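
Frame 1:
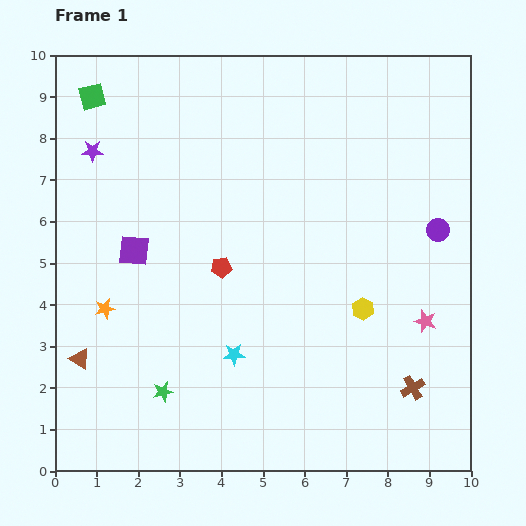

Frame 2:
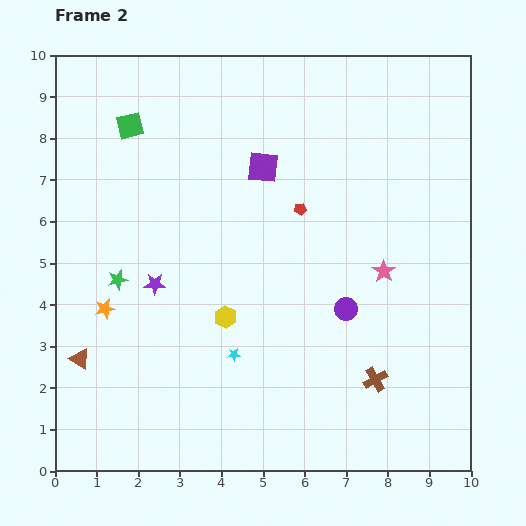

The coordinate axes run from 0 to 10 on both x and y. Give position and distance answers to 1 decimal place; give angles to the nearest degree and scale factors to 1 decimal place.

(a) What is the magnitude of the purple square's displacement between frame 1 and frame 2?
3.7

The purple square moved from (1.9, 5.3) to (5.0, 7.3), a distance of √(3.1² + 2.0²) ≈ 3.7.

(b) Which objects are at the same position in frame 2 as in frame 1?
the orange star, the cyan star, the brown triangle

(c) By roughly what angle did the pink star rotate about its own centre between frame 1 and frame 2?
18° clockwise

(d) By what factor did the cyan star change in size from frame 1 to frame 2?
0.6×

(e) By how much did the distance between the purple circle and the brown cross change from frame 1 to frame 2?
-2.0

Distance in frame 1: 3.8. Distance in frame 2: 1.8.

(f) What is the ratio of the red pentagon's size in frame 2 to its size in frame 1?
0.6×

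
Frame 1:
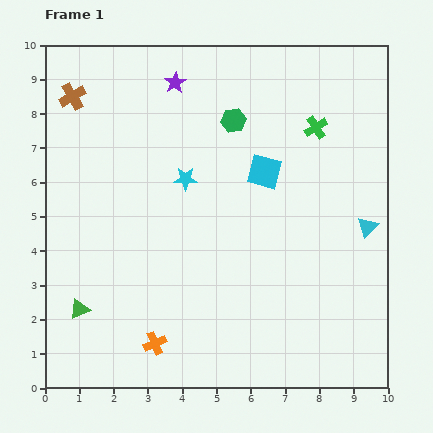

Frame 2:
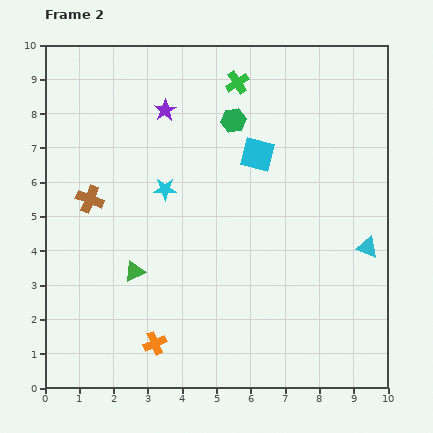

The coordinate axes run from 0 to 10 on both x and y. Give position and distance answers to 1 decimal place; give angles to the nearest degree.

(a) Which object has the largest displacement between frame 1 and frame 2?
the brown cross

(moved 3.0; next 2.6)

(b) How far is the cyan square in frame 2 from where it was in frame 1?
0.5

The cyan square moved from (6.4, 6.3) to (6.2, 6.8), a distance of √(0.2² + 0.5²) ≈ 0.5.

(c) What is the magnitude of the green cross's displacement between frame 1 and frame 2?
2.6

The green cross moved from (7.9, 7.6) to (5.6, 8.9), a distance of √(2.3² + 1.3²) ≈ 2.6.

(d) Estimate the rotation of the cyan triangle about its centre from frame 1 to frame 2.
52° counter-clockwise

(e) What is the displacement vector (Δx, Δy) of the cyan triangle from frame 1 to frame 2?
(0.0, -0.6)

The cyan triangle was at (9.4, 4.7) in frame 1 and (9.4, 4.1) in frame 2.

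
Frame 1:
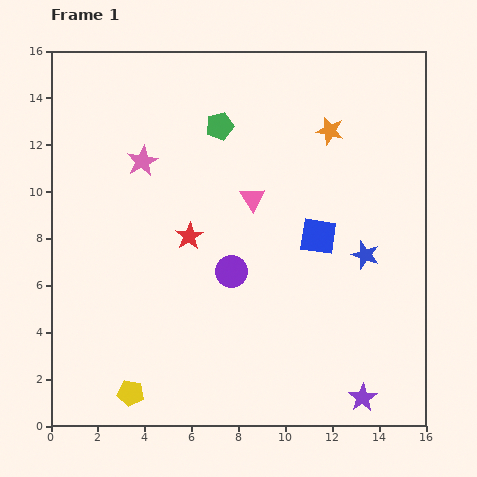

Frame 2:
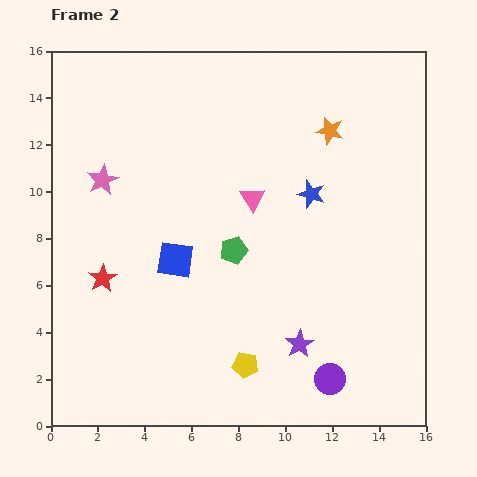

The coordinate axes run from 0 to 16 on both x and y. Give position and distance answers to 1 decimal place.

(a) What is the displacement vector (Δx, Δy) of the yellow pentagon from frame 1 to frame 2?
(4.9, 1.2)

The yellow pentagon was at (3.4, 1.4) in frame 1 and (8.3, 2.6) in frame 2.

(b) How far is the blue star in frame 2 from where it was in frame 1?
3.5

The blue star moved from (13.4, 7.3) to (11.1, 9.9), a distance of √(2.3² + 2.6²) ≈ 3.5.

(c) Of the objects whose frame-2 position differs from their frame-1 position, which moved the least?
the pink star

(moved 1.9)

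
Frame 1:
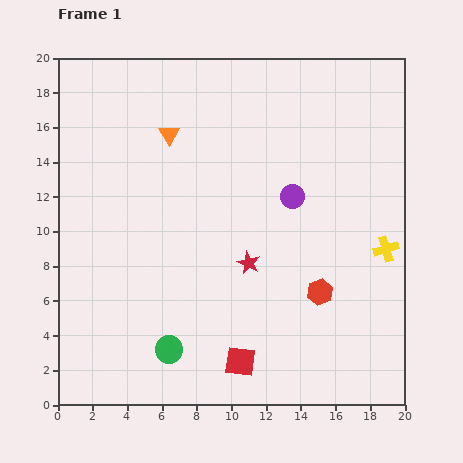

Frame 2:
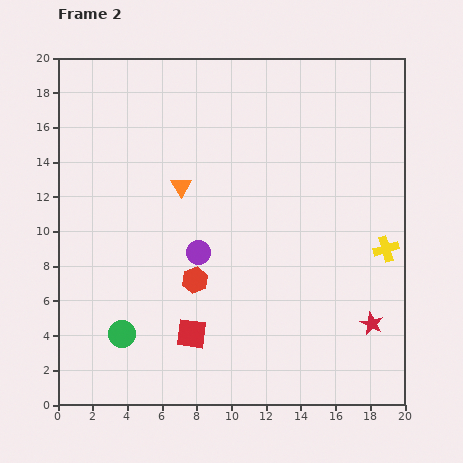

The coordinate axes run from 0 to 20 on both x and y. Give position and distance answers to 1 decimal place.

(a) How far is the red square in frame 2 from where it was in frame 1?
3.2

The red square moved from (10.5, 2.5) to (7.7, 4.1), a distance of √(2.8² + 1.6²) ≈ 3.2.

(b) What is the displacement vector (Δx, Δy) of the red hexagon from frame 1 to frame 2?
(-7.2, 0.7)

The red hexagon was at (15.1, 6.5) in frame 1 and (7.9, 7.2) in frame 2.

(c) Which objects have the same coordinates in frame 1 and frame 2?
the yellow cross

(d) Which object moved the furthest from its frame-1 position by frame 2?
the red star

(moved 7.9; next 7.2)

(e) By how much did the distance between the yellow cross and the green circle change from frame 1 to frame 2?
+2.2

Distance in frame 1: 13.8. Distance in frame 2: 16.0.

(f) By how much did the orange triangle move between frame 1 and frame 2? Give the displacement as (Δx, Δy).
(0.7, -3.0)

The orange triangle was at (6.4, 15.6) in frame 1 and (7.1, 12.6) in frame 2.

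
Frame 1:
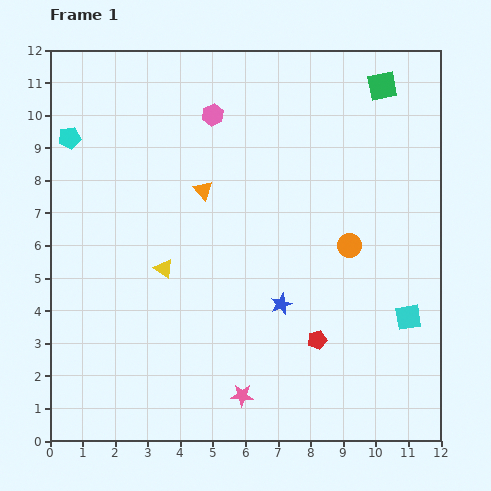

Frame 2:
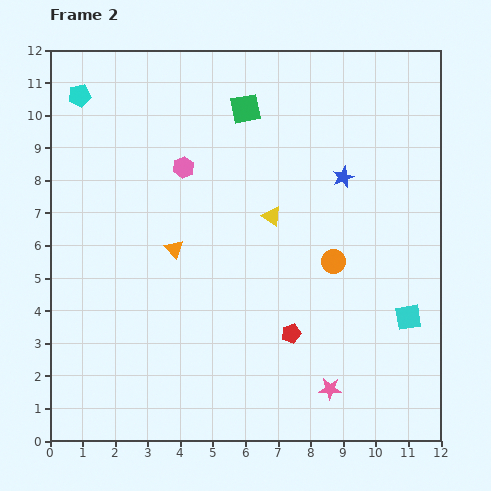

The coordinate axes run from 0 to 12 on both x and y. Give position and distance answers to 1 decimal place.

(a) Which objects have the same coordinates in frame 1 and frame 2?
the cyan square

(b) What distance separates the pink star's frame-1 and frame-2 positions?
2.7

The pink star moved from (5.9, 1.4) to (8.6, 1.6), a distance of √(2.7² + 0.2²) ≈ 2.7.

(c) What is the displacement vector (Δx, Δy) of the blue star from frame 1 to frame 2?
(1.9, 3.9)

The blue star was at (7.1, 4.2) in frame 1 and (9.0, 8.1) in frame 2.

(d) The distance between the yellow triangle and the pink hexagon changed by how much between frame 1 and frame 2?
-1.8

Distance in frame 1: 4.9. Distance in frame 2: 3.1.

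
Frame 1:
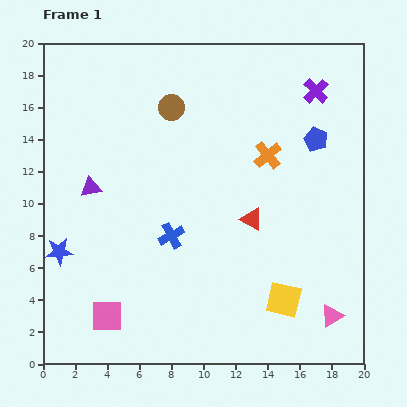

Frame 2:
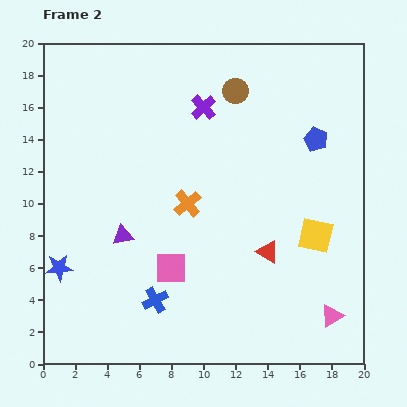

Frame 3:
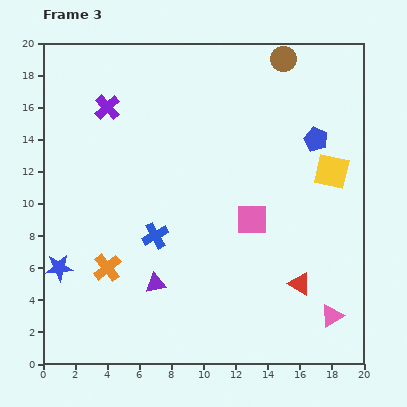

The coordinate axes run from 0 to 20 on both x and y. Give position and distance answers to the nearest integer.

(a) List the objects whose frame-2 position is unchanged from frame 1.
the pink triangle, the blue pentagon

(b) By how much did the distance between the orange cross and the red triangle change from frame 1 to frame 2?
+2

Distance in frame 1: 4. Distance in frame 2: 6.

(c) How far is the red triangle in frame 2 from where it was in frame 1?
2

The red triangle moved from (13, 9) to (14, 7), a distance of √(1² + 2²) ≈ 2.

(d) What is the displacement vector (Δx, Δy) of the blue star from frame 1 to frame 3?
(0, -1)

The blue star was at (1, 7) in frame 1 and (1, 6) in frame 3.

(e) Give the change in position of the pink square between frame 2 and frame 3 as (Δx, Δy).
(5, 3)

The pink square was at (8, 6) in frame 2 and (13, 9) in frame 3.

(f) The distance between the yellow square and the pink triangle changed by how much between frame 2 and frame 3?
+4

Distance in frame 2: 5. Distance in frame 3: 9.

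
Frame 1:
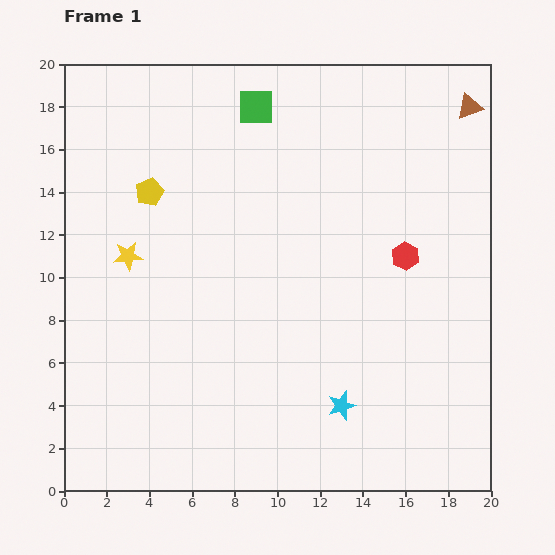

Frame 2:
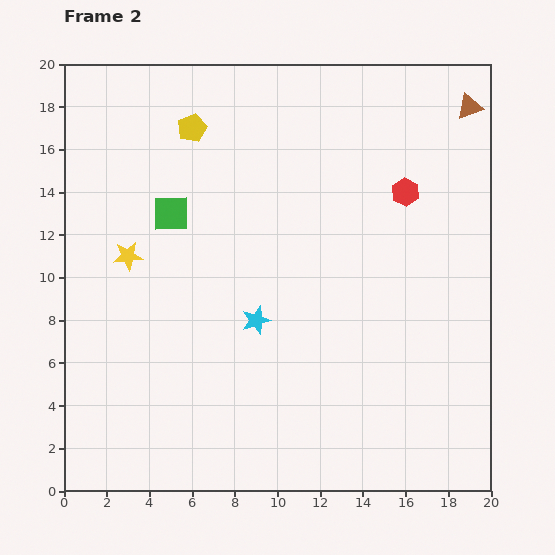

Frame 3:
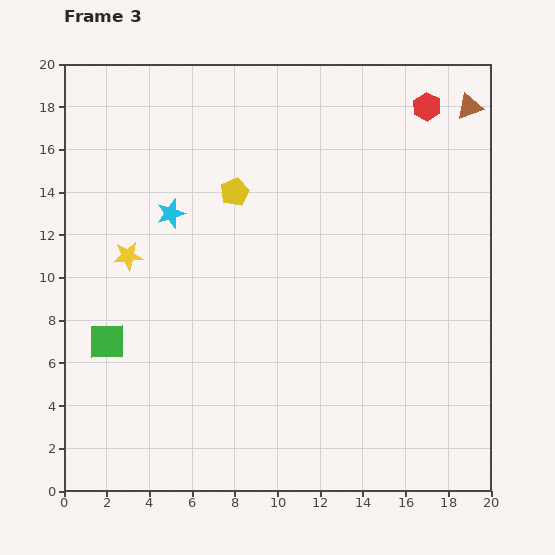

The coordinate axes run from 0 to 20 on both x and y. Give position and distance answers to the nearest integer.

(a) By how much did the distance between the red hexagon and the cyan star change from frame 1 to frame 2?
+1

Distance in frame 1: 8. Distance in frame 2: 9.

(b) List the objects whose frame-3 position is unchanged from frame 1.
the brown triangle, the yellow star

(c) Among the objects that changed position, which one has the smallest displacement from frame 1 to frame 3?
the yellow pentagon

(moved 4)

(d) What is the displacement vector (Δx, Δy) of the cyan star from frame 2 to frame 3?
(-4, 5)

The cyan star was at (9, 8) in frame 2 and (5, 13) in frame 3.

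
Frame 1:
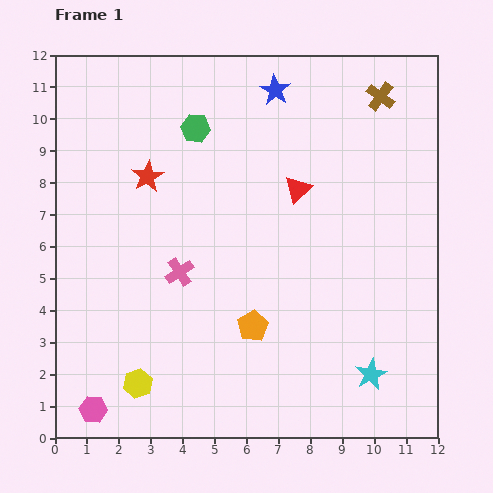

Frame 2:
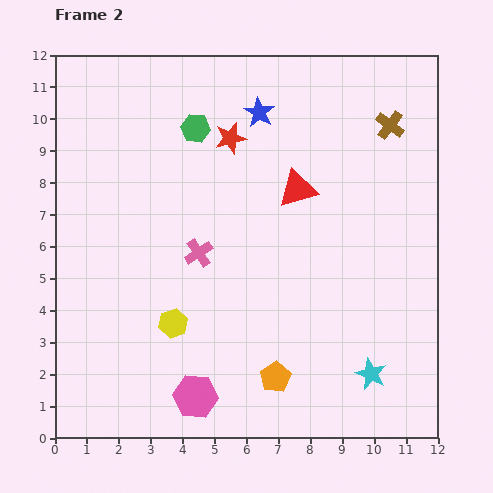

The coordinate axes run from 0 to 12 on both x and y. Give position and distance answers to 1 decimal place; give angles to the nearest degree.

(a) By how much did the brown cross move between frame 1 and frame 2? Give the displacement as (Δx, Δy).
(0.3, -0.9)

The brown cross was at (10.2, 10.7) in frame 1 and (10.5, 9.8) in frame 2.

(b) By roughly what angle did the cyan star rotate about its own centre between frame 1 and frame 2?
22° counter-clockwise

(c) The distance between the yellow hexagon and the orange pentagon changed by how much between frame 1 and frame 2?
-0.4

Distance in frame 1: 4.0. Distance in frame 2: 3.6.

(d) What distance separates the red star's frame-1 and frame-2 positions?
2.9

The red star moved from (2.9, 8.2) to (5.5, 9.4), a distance of √(2.6² + 1.2²) ≈ 2.9.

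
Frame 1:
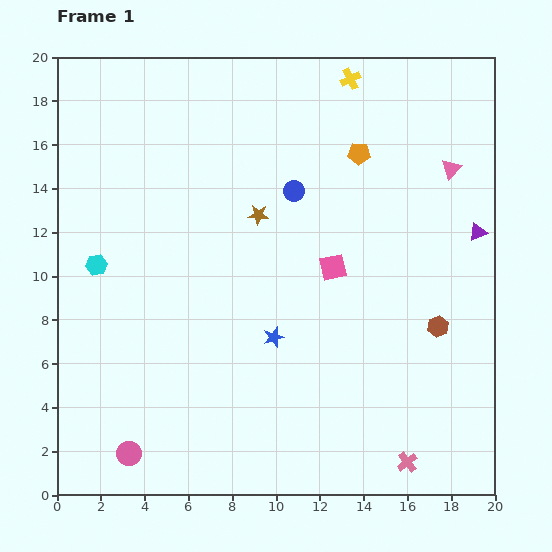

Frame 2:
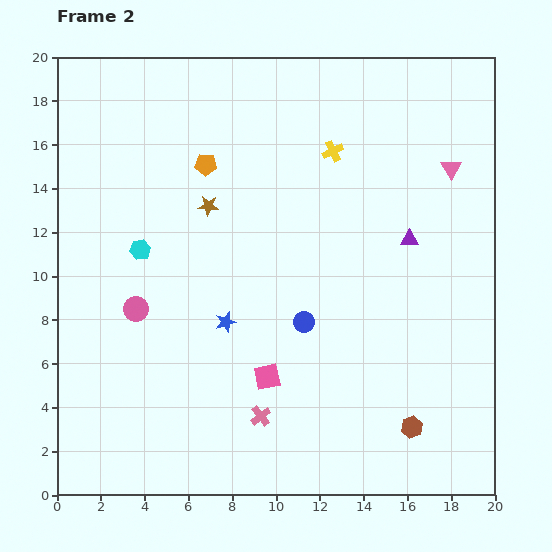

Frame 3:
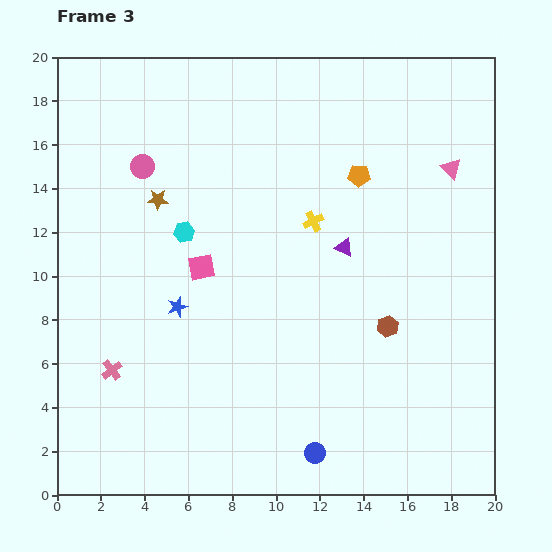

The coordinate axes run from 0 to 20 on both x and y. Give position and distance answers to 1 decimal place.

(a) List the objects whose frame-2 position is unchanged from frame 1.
the pink triangle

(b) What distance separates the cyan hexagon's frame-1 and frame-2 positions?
2.1

The cyan hexagon moved from (1.8, 10.5) to (3.8, 11.2), a distance of √(2.0² + 0.7²) ≈ 2.1.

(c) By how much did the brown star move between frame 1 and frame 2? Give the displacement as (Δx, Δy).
(-2.3, 0.4)

The brown star was at (9.2, 12.8) in frame 1 and (6.9, 13.2) in frame 2.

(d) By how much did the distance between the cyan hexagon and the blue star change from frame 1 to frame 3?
-5.3

Distance in frame 1: 8.7. Distance in frame 3: 3.4.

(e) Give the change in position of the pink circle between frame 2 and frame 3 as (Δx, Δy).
(0.3, 6.5)

The pink circle was at (3.6, 8.5) in frame 2 and (3.9, 15.0) in frame 3.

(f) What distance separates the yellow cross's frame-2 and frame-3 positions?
3.3

The yellow cross moved from (12.6, 15.7) to (11.7, 12.5), a distance of √(0.9² + 3.2²) ≈ 3.3.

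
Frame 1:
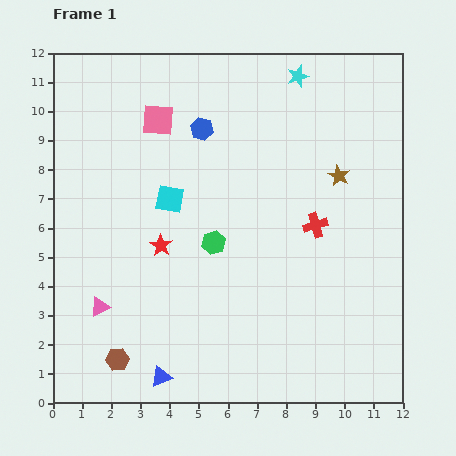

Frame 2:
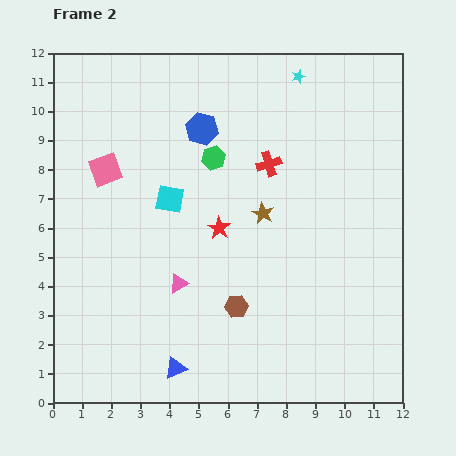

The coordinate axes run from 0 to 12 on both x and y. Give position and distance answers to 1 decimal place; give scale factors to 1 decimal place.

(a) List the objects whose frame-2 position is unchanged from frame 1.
the cyan star, the cyan square, the blue hexagon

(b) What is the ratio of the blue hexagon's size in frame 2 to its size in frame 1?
1.4×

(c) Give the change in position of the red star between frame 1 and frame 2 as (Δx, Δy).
(2.0, 0.6)

The red star was at (3.7, 5.4) in frame 1 and (5.7, 6.0) in frame 2.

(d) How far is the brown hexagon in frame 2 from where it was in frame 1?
4.5

The brown hexagon moved from (2.2, 1.5) to (6.3, 3.3), a distance of √(4.1² + 1.8²) ≈ 4.5.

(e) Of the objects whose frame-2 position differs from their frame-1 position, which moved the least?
the blue triangle

(moved 0.6)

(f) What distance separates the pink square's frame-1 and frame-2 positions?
2.5

The pink square moved from (3.6, 9.7) to (1.8, 8.0), a distance of √(1.8² + 1.7²) ≈ 2.5.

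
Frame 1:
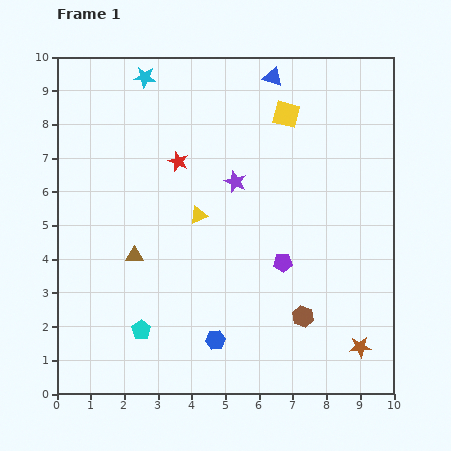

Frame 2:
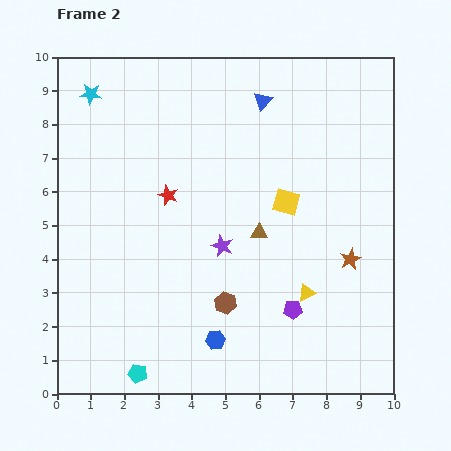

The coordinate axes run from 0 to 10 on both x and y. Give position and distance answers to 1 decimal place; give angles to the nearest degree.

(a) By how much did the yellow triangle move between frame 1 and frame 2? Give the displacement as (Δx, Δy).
(3.2, -2.3)

The yellow triangle was at (4.2, 5.3) in frame 1 and (7.4, 3.0) in frame 2.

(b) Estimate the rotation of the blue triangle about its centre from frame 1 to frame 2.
53° clockwise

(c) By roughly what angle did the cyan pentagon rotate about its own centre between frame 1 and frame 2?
23° counter-clockwise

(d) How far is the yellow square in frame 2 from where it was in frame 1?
2.6

The yellow square moved from (6.8, 8.3) to (6.8, 5.7), a distance of √(0.0² + 2.6²) ≈ 2.6.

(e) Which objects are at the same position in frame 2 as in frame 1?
the blue hexagon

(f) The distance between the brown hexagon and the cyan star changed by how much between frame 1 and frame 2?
-1.1

Distance in frame 1: 8.5. Distance in frame 2: 7.4.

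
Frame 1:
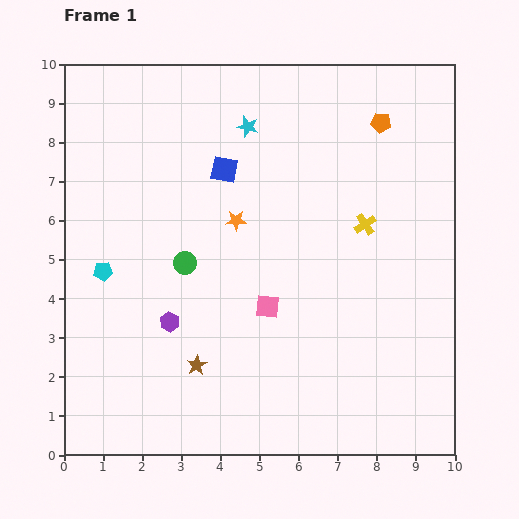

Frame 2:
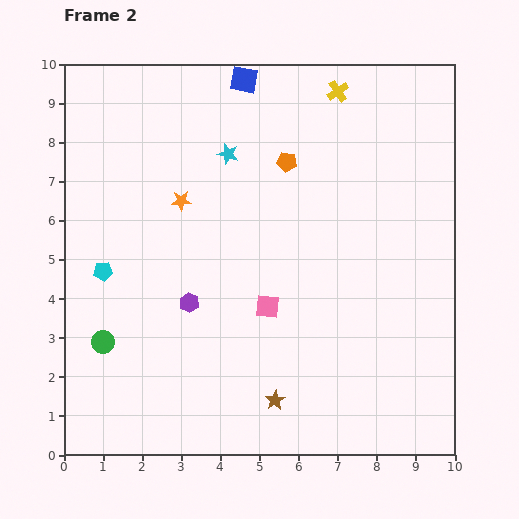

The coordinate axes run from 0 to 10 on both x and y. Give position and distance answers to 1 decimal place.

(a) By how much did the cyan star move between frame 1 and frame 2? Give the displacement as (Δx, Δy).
(-0.5, -0.7)

The cyan star was at (4.7, 8.4) in frame 1 and (4.2, 7.7) in frame 2.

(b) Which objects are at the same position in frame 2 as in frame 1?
the cyan pentagon, the pink square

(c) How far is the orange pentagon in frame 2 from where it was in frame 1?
2.6

The orange pentagon moved from (8.1, 8.5) to (5.7, 7.5), a distance of √(2.4² + 1.0²) ≈ 2.6.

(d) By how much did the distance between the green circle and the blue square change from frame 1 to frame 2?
+5.0

Distance in frame 1: 2.6. Distance in frame 2: 7.6.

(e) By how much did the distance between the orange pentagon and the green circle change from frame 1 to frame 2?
+0.4

Distance in frame 1: 6.2. Distance in frame 2: 6.6.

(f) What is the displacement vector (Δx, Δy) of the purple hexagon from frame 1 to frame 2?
(0.5, 0.5)

The purple hexagon was at (2.7, 3.4) in frame 1 and (3.2, 3.9) in frame 2.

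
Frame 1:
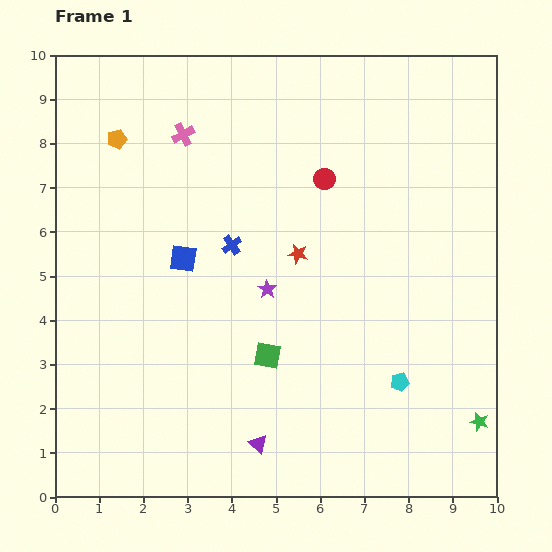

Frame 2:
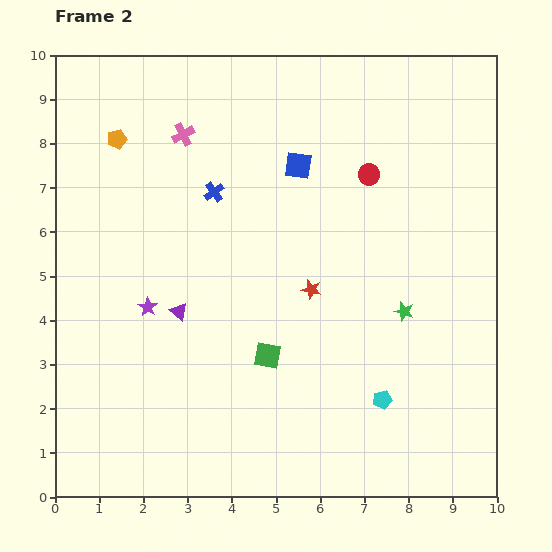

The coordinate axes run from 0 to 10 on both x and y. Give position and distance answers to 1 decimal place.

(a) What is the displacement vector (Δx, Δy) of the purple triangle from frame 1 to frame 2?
(-1.8, 3.0)

The purple triangle was at (4.6, 1.2) in frame 1 and (2.8, 4.2) in frame 2.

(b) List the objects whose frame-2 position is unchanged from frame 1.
the green square, the pink cross, the orange pentagon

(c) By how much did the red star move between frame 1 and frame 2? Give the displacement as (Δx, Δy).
(0.3, -0.8)

The red star was at (5.5, 5.5) in frame 1 and (5.8, 4.7) in frame 2.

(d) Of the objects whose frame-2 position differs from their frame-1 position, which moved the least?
the cyan pentagon

(moved 0.6)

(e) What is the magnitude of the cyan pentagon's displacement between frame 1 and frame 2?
0.6

The cyan pentagon moved from (7.8, 2.6) to (7.4, 2.2), a distance of √(0.4² + 0.4²) ≈ 0.6.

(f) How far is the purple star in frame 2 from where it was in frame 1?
2.7

The purple star moved from (4.8, 4.7) to (2.1, 4.3), a distance of √(2.7² + 0.4²) ≈ 2.7.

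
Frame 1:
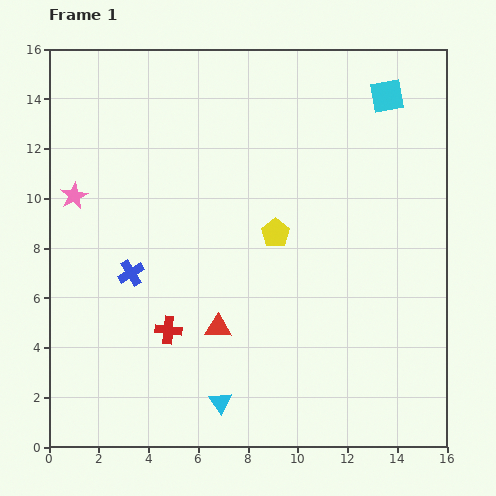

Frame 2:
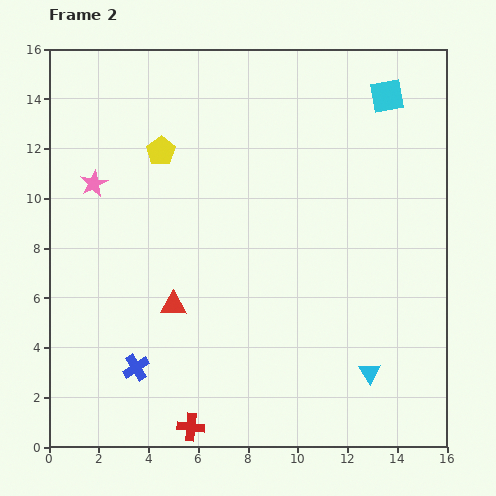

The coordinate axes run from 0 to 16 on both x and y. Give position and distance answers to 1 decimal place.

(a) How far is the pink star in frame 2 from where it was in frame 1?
0.9

The pink star moved from (1.0, 10.1) to (1.8, 10.6), a distance of √(0.8² + 0.5²) ≈ 0.9.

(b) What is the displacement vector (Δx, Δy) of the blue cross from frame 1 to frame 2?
(0.2, -3.8)

The blue cross was at (3.3, 7.0) in frame 1 and (3.5, 3.2) in frame 2.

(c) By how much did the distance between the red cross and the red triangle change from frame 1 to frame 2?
+2.9

Distance in frame 1: 2.0. Distance in frame 2: 4.9.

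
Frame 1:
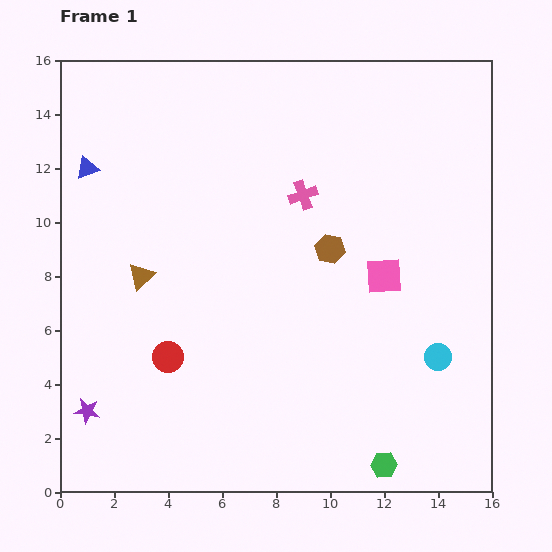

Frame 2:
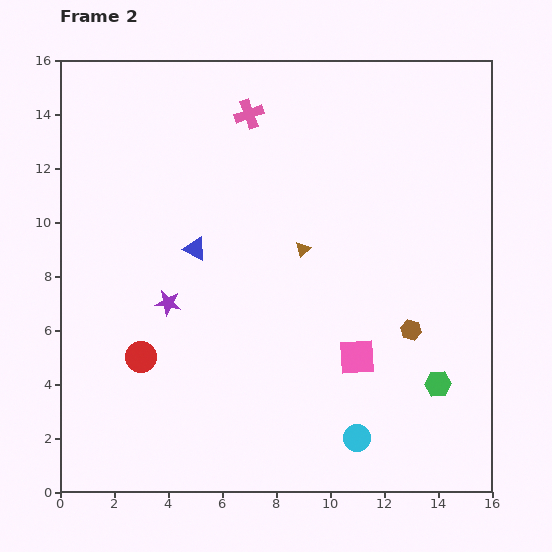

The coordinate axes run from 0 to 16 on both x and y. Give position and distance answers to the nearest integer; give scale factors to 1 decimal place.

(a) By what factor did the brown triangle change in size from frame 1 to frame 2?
0.6×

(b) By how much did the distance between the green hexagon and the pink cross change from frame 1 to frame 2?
+2

Distance in frame 1: 10. Distance in frame 2: 12.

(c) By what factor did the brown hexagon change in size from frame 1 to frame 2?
0.7×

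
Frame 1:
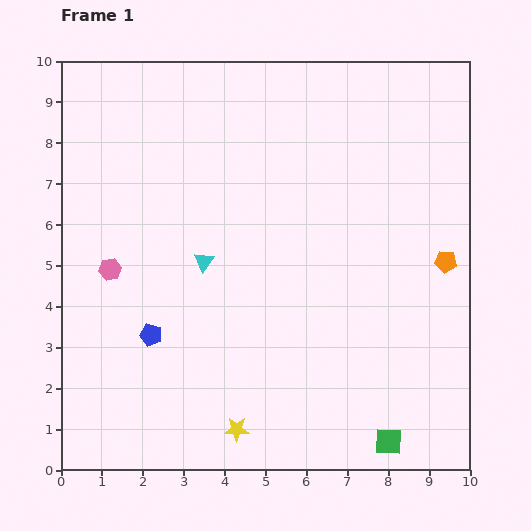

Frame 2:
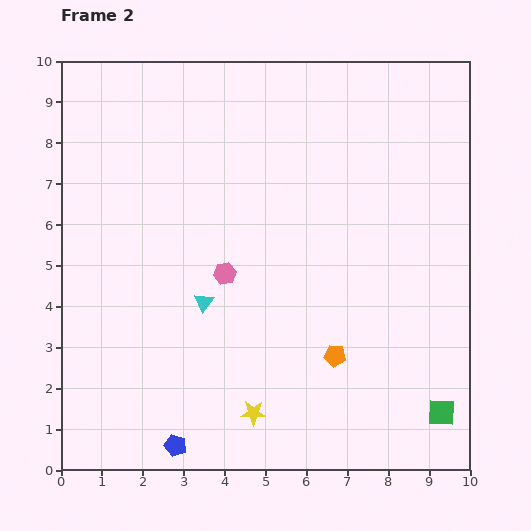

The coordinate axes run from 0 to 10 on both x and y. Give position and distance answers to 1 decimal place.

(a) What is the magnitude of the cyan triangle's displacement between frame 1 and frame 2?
1.0

The cyan triangle moved from (3.5, 5.1) to (3.5, 4.1), a distance of √(0.0² + 1.0²) ≈ 1.0.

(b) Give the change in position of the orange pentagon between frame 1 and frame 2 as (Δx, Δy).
(-2.7, -2.3)

The orange pentagon was at (9.4, 5.1) in frame 1 and (6.7, 2.8) in frame 2.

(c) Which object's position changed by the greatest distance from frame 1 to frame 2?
the orange pentagon

(moved 3.5; next 2.8)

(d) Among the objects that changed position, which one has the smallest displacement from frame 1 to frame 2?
the yellow star

(moved 0.6)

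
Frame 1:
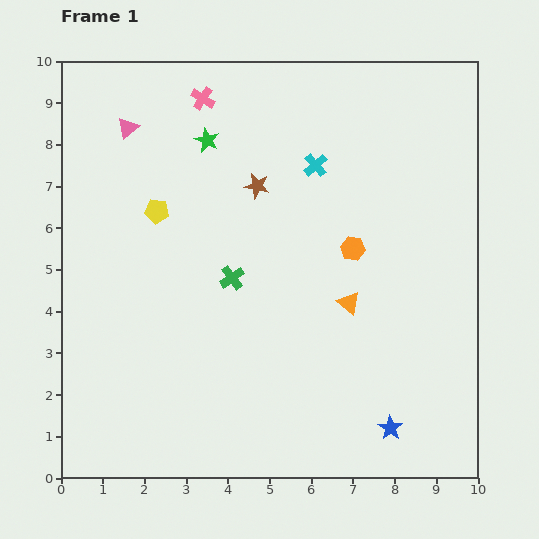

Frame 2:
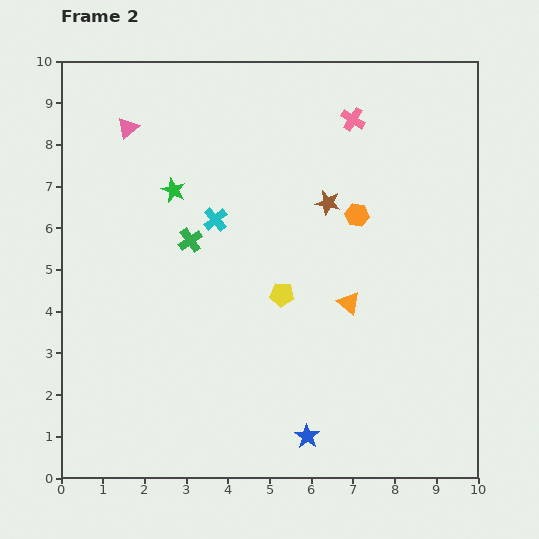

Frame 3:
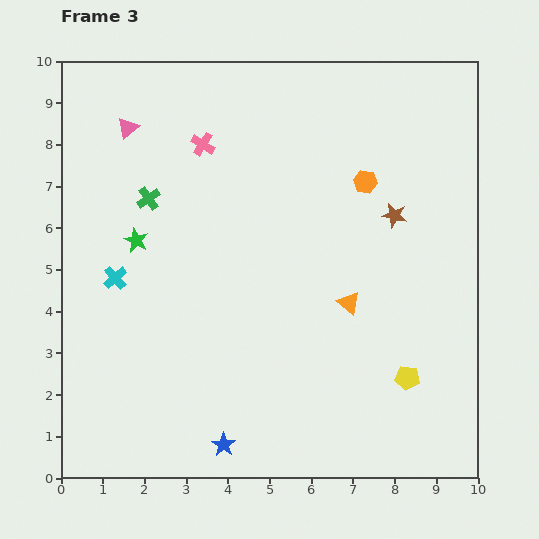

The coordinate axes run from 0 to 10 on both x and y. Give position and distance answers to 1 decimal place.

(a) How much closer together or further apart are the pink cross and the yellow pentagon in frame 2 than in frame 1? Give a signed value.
+1.6

Distance in frame 1: 2.9. Distance in frame 2: 4.5.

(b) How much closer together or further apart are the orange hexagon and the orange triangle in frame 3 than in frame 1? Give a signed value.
+1.6

Distance in frame 1: 1.3. Distance in frame 3: 2.9.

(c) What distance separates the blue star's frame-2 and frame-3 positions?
2.0

The blue star moved from (5.9, 1.0) to (3.9, 0.8), a distance of √(2.0² + 0.2²) ≈ 2.0.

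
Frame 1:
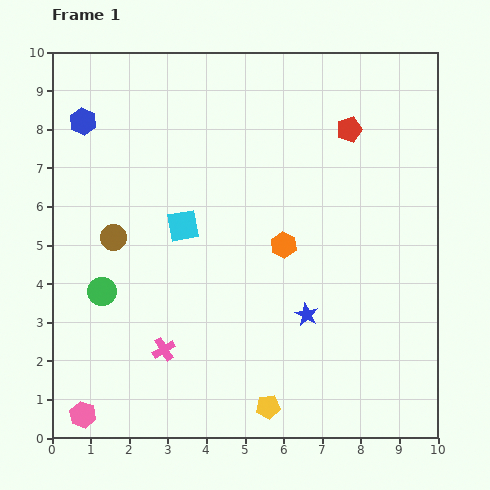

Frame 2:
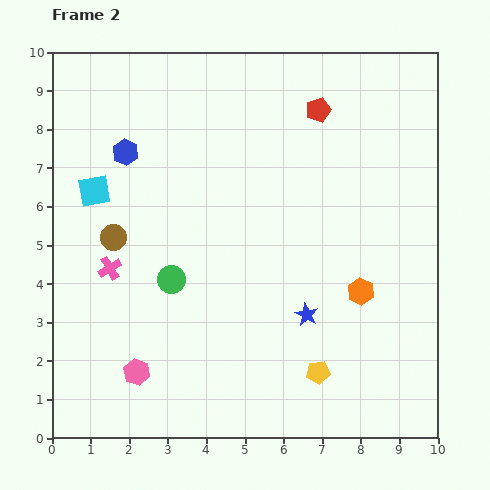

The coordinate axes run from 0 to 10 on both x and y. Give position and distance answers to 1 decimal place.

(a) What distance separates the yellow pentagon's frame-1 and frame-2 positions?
1.6

The yellow pentagon moved from (5.6, 0.8) to (6.9, 1.7), a distance of √(1.3² + 0.9²) ≈ 1.6.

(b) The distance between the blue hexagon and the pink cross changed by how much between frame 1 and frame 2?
-3.3

Distance in frame 1: 6.3. Distance in frame 2: 3.0.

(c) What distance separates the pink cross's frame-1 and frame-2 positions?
2.5

The pink cross moved from (2.9, 2.3) to (1.5, 4.4), a distance of √(1.4² + 2.1²) ≈ 2.5.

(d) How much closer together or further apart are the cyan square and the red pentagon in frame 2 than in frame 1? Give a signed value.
+1.2

Distance in frame 1: 5.0. Distance in frame 2: 6.2.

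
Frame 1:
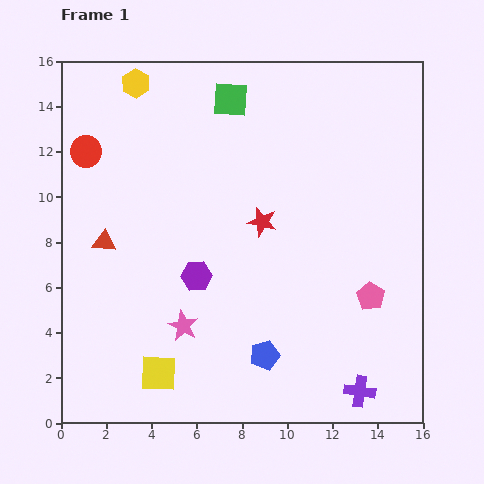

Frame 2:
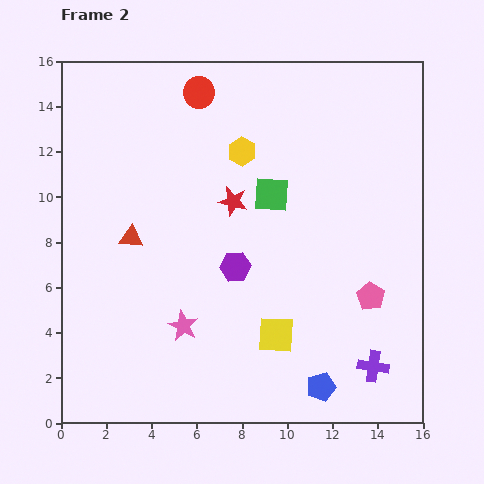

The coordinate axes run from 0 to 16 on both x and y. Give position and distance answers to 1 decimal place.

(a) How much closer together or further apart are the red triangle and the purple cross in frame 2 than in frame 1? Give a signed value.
-1.0

Distance in frame 1: 13.1. Distance in frame 2: 12.1.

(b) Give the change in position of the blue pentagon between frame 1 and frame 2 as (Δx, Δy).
(2.5, -1.4)

The blue pentagon was at (9.0, 3.0) in frame 1 and (11.5, 1.6) in frame 2.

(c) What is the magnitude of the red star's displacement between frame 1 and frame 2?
1.6

The red star moved from (8.9, 8.9) to (7.6, 9.8), a distance of √(1.3² + 0.9²) ≈ 1.6.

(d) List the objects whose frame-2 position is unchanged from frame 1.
the pink pentagon, the pink star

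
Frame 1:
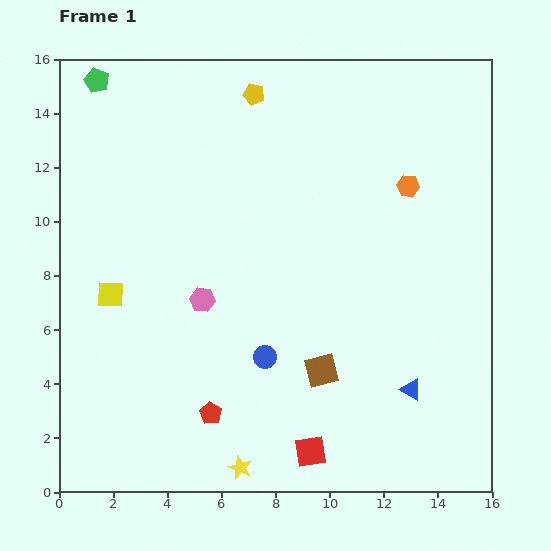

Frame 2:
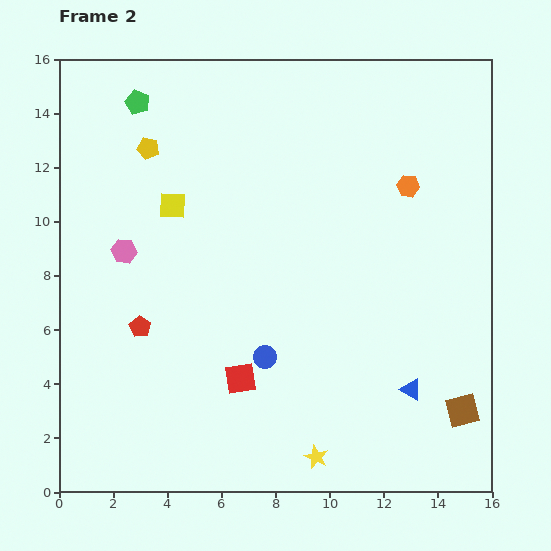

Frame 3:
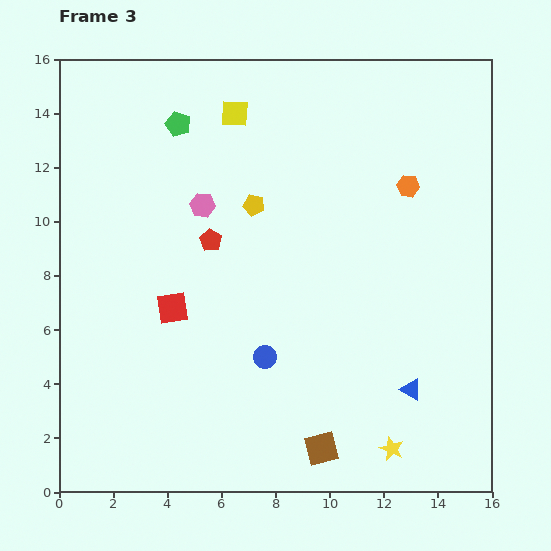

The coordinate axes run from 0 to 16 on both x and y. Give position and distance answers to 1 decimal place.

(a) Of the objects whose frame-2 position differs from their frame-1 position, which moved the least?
the green pentagon

(moved 1.7)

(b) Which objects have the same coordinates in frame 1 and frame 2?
the blue triangle, the blue circle, the orange hexagon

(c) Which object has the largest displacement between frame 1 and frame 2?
the brown square

(moved 5.4; next 4.4)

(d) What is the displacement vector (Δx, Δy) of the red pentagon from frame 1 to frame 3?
(0.0, 6.4)

The red pentagon was at (5.6, 2.9) in frame 1 and (5.6, 9.3) in frame 3.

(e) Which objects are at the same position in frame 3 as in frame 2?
the blue triangle, the blue circle, the orange hexagon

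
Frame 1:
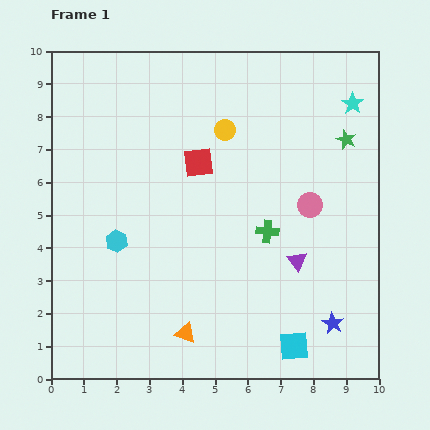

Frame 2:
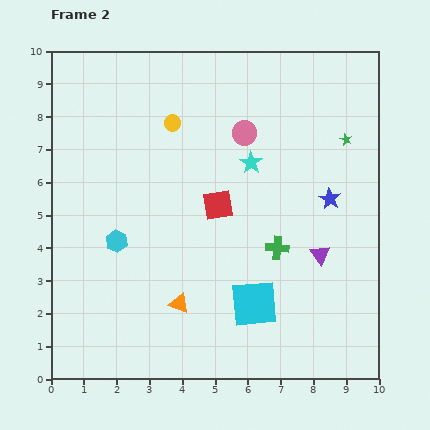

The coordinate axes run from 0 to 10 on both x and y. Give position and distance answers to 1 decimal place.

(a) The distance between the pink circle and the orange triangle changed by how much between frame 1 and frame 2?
+0.2

Distance in frame 1: 5.4. Distance in frame 2: 5.6.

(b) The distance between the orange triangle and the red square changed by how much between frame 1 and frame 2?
-2.0

Distance in frame 1: 5.2. Distance in frame 2: 3.2.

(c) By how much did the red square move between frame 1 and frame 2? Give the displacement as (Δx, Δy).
(0.6, -1.3)

The red square was at (4.5, 6.6) in frame 1 and (5.1, 5.3) in frame 2.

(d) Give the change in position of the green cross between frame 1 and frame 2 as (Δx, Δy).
(0.3, -0.5)

The green cross was at (6.6, 4.5) in frame 1 and (6.9, 4.0) in frame 2.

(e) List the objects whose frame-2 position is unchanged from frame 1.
the cyan hexagon, the green star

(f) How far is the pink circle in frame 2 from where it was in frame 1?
3.0

The pink circle moved from (7.9, 5.3) to (5.9, 7.5), a distance of √(2.0² + 2.2²) ≈ 3.0.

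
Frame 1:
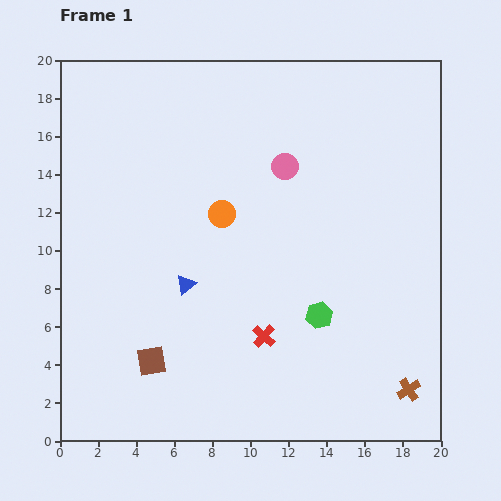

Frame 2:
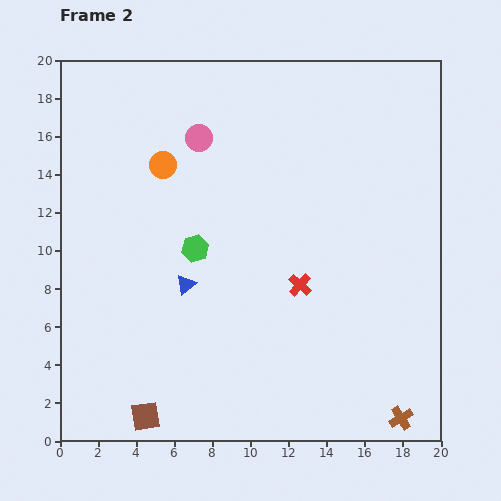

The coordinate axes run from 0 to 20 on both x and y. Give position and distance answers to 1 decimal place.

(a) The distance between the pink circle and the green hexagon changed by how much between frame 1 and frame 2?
-2.2

Distance in frame 1: 8.0. Distance in frame 2: 5.8.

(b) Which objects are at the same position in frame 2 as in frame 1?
the blue triangle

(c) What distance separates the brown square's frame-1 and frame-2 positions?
2.9

The brown square moved from (4.8, 4.2) to (4.5, 1.3), a distance of √(0.3² + 2.9²) ≈ 2.9.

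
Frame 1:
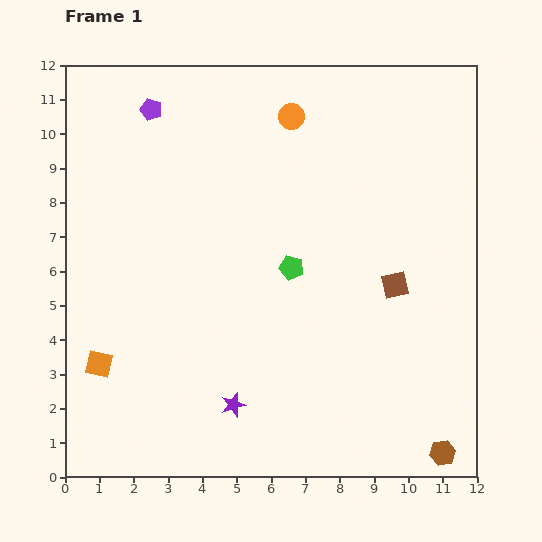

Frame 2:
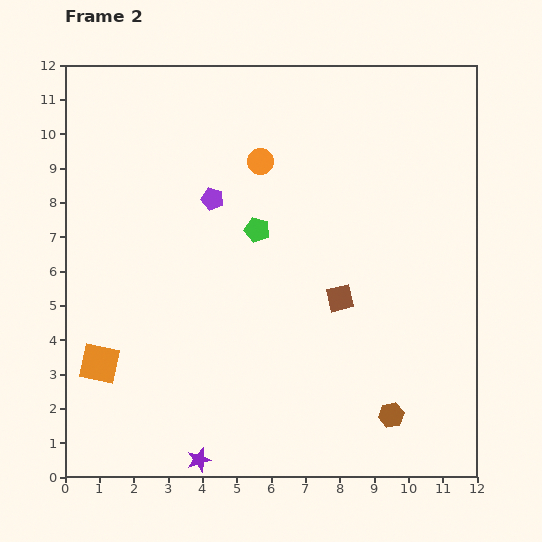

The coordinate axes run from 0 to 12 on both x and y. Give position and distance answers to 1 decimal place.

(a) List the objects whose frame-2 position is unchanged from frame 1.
the orange square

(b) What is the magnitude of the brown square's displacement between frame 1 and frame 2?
1.6

The brown square moved from (9.6, 5.6) to (8.0, 5.2), a distance of √(1.6² + 0.4²) ≈ 1.6.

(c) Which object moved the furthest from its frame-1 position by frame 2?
the purple pentagon

(moved 3.2; next 1.9)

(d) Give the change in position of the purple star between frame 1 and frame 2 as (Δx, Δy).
(-1.0, -1.6)

The purple star was at (4.9, 2.1) in frame 1 and (3.9, 0.5) in frame 2.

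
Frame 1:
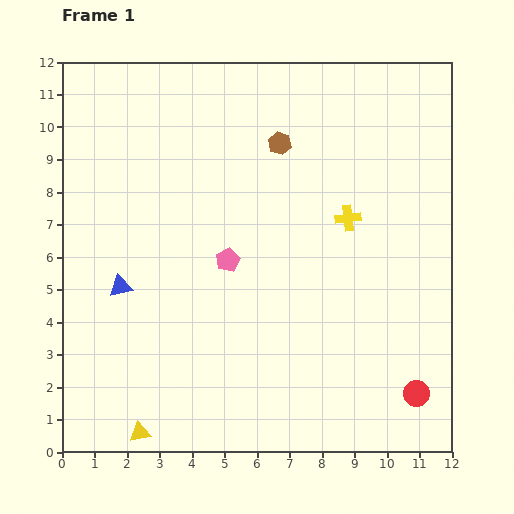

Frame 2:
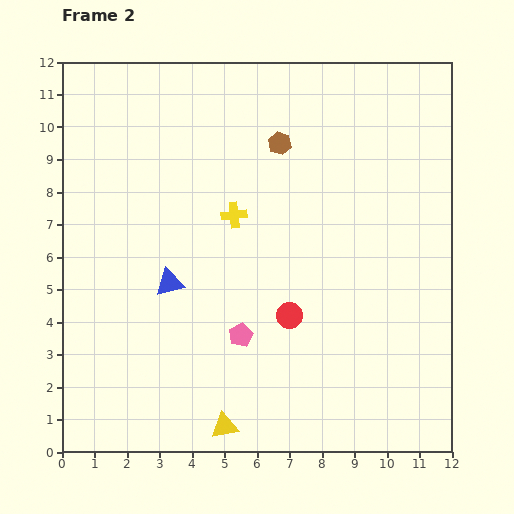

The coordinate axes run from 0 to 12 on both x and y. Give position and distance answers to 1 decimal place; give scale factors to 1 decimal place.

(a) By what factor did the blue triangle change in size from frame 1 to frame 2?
1.3×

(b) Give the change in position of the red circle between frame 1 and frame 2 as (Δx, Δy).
(-3.9, 2.4)

The red circle was at (10.9, 1.8) in frame 1 and (7.0, 4.2) in frame 2.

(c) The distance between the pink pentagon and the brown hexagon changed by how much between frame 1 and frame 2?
+2.1

Distance in frame 1: 3.9. Distance in frame 2: 6.0.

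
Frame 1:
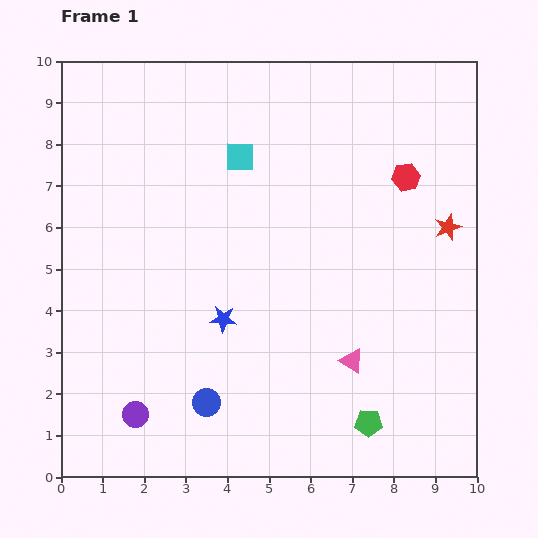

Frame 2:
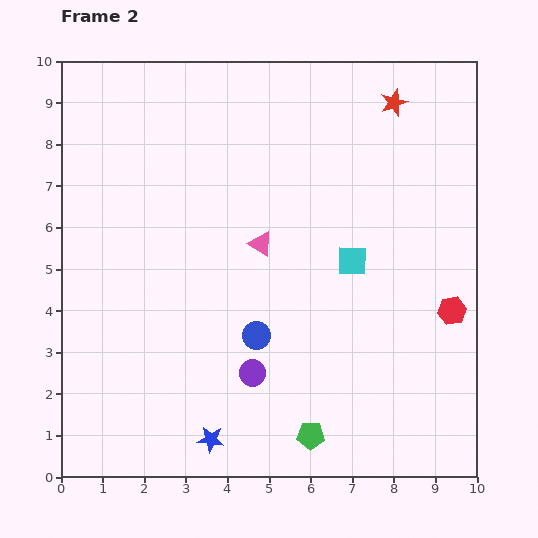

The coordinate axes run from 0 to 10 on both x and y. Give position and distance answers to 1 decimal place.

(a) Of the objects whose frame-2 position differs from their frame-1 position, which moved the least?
the green pentagon

(moved 1.4)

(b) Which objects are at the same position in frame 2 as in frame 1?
none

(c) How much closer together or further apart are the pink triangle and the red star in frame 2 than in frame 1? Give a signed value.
+0.8

Distance in frame 1: 3.9. Distance in frame 2: 4.7.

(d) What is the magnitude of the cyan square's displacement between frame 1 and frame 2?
3.7

The cyan square moved from (4.3, 7.7) to (7.0, 5.2), a distance of √(2.7² + 2.5²) ≈ 3.7.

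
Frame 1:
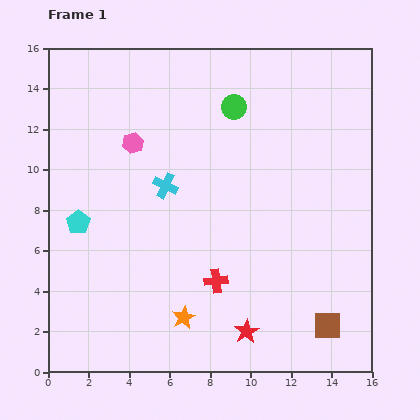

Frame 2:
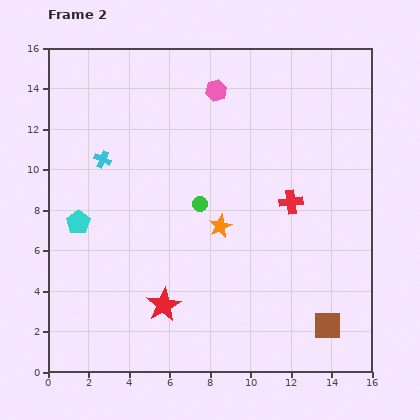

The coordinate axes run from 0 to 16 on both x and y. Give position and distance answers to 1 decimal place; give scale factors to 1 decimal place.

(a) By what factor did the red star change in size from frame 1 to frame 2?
1.4×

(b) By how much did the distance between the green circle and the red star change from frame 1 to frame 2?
-5.8

Distance in frame 1: 11.1. Distance in frame 2: 5.3.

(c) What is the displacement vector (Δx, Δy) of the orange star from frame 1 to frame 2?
(1.8, 4.5)

The orange star was at (6.7, 2.7) in frame 1 and (8.5, 7.2) in frame 2.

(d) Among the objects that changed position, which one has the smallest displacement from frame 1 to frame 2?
the cyan cross

(moved 3.4)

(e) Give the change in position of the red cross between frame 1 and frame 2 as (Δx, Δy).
(3.7, 3.9)

The red cross was at (8.3, 4.5) in frame 1 and (12.0, 8.4) in frame 2.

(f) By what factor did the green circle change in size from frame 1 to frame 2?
0.6×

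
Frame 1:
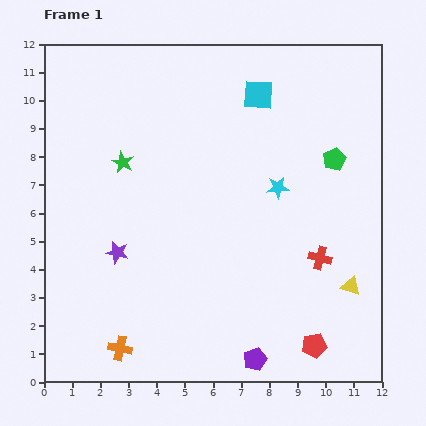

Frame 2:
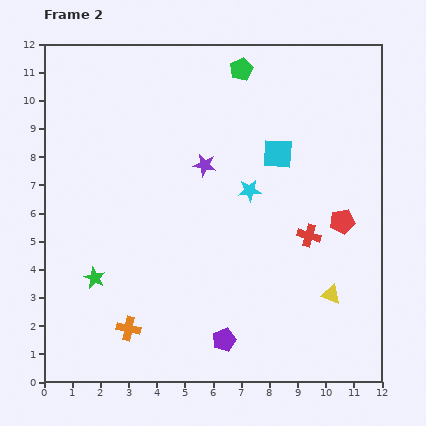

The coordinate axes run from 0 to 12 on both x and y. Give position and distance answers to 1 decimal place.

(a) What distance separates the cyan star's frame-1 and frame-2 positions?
1.0

The cyan star moved from (8.3, 6.9) to (7.3, 6.8), a distance of √(1.0² + 0.1²) ≈ 1.0.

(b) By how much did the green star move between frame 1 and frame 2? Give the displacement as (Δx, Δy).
(-1.0, -4.1)

The green star was at (2.8, 7.8) in frame 1 and (1.8, 3.7) in frame 2.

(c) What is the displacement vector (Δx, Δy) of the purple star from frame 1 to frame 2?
(3.1, 3.1)

The purple star was at (2.6, 4.6) in frame 1 and (5.7, 7.7) in frame 2.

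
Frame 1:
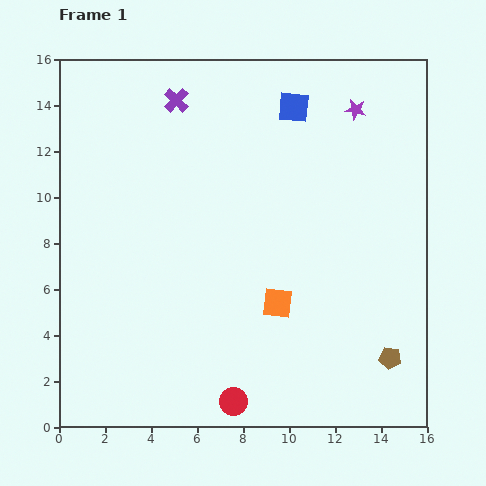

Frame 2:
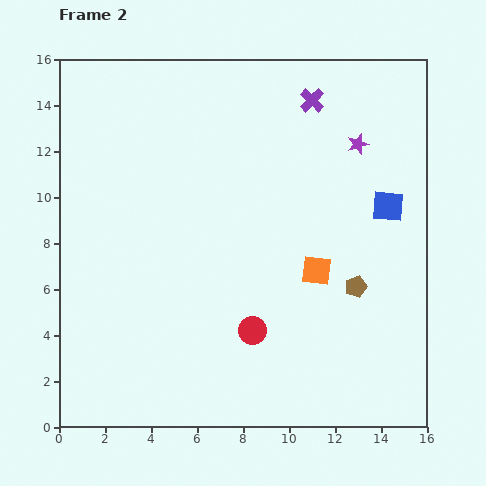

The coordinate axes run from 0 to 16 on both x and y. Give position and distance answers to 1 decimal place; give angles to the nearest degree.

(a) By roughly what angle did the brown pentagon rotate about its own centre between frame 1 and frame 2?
27° counter-clockwise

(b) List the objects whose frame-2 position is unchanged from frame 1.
none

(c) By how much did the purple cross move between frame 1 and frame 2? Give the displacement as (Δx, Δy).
(5.9, 0.0)

The purple cross was at (5.1, 14.2) in frame 1 and (11.0, 14.2) in frame 2.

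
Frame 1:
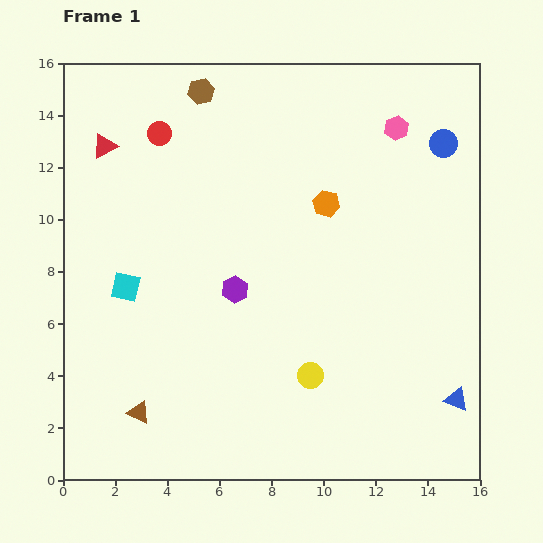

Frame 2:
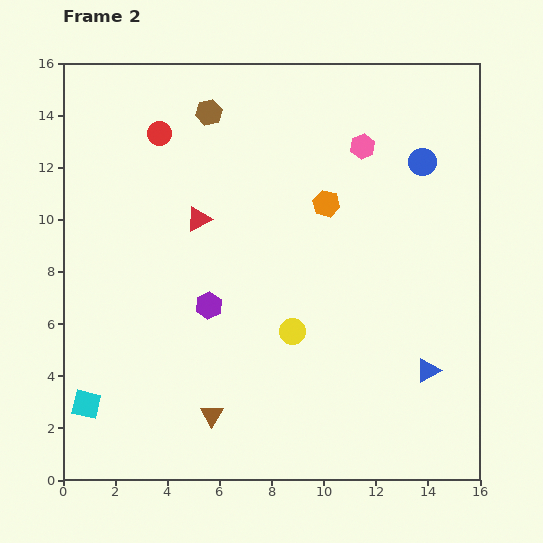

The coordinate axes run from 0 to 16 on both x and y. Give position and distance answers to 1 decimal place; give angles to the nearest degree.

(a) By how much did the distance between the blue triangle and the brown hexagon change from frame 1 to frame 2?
-2.3

Distance in frame 1: 15.3. Distance in frame 2: 13.0.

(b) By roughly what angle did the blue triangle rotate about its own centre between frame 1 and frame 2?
52° counter-clockwise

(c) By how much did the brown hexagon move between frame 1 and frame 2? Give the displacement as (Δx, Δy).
(0.3, -0.8)

The brown hexagon was at (5.3, 14.9) in frame 1 and (5.6, 14.1) in frame 2.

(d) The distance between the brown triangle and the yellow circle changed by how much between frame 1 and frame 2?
-2.2

Distance in frame 1: 6.7. Distance in frame 2: 4.5.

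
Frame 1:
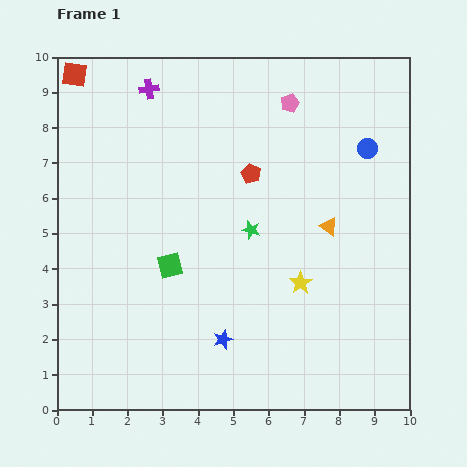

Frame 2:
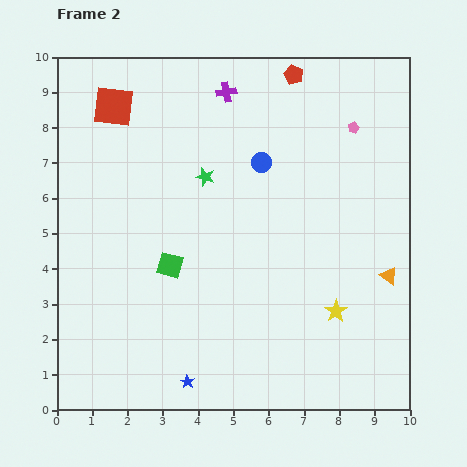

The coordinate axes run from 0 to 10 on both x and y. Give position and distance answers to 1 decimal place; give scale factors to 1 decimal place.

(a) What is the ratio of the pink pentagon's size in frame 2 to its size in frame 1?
0.6×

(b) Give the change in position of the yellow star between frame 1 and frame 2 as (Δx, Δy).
(1.0, -0.8)

The yellow star was at (6.9, 3.6) in frame 1 and (7.9, 2.8) in frame 2.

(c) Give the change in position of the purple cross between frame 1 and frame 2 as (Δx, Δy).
(2.2, -0.1)

The purple cross was at (2.6, 9.1) in frame 1 and (4.8, 9.0) in frame 2.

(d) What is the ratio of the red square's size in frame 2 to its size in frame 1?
1.6×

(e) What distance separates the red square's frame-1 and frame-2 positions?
1.4

The red square moved from (0.5, 9.5) to (1.6, 8.6), a distance of √(1.1² + 0.9²) ≈ 1.4.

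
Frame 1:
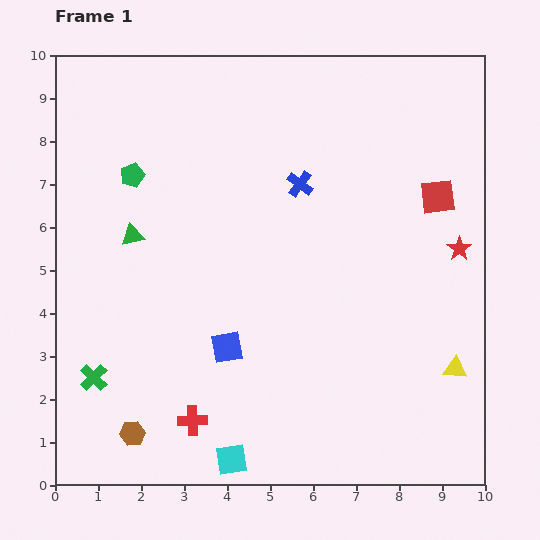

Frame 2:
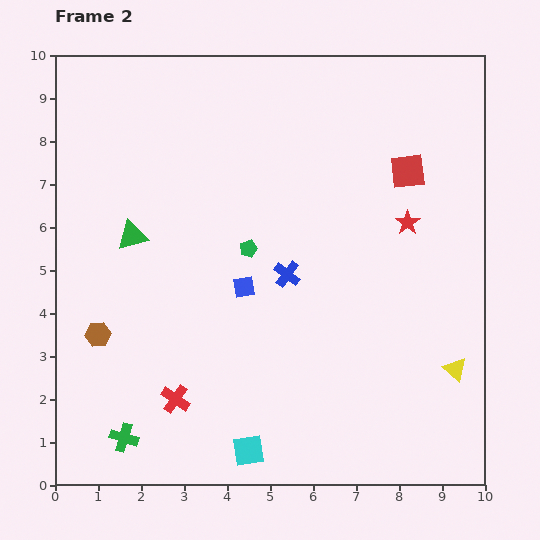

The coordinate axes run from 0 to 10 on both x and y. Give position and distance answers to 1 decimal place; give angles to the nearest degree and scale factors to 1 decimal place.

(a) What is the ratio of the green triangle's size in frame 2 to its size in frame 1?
1.4×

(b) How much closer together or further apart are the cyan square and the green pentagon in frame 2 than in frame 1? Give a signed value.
-2.3

Distance in frame 1: 7.0. Distance in frame 2: 4.7.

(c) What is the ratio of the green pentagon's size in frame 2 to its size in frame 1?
0.7×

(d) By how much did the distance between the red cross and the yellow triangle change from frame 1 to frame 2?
+0.3

Distance in frame 1: 6.2. Distance in frame 2: 6.5.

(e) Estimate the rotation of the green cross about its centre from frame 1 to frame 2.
28° counter-clockwise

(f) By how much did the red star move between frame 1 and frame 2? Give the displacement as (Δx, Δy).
(-1.2, 0.6)

The red star was at (9.4, 5.5) in frame 1 and (8.2, 6.1) in frame 2.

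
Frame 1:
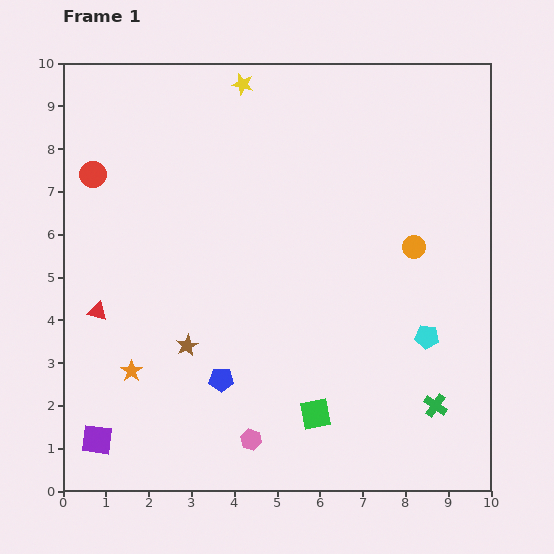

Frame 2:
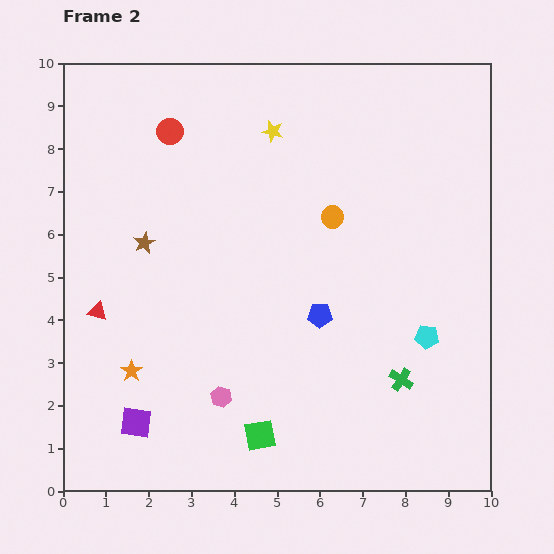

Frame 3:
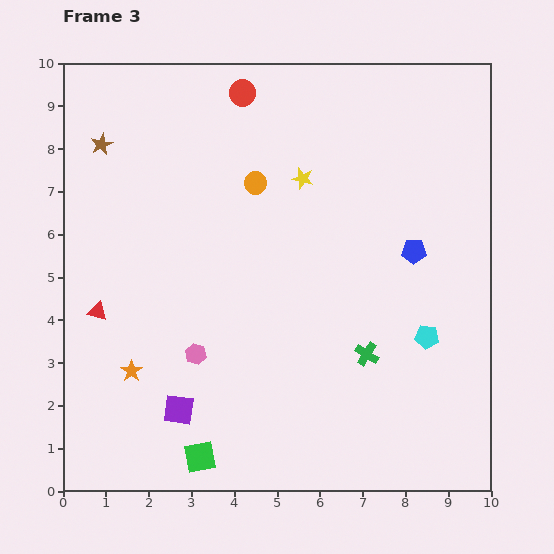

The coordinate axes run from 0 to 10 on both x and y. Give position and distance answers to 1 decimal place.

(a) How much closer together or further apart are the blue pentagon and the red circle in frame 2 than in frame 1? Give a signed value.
-0.2

Distance in frame 1: 5.7. Distance in frame 2: 5.5.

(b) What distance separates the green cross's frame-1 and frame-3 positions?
2.0

The green cross moved from (8.7, 2.0) to (7.1, 3.2), a distance of √(1.6² + 1.2²) ≈ 2.0.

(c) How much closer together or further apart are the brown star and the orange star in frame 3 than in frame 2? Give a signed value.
+2.3

Distance in frame 2: 3.0. Distance in frame 3: 5.3.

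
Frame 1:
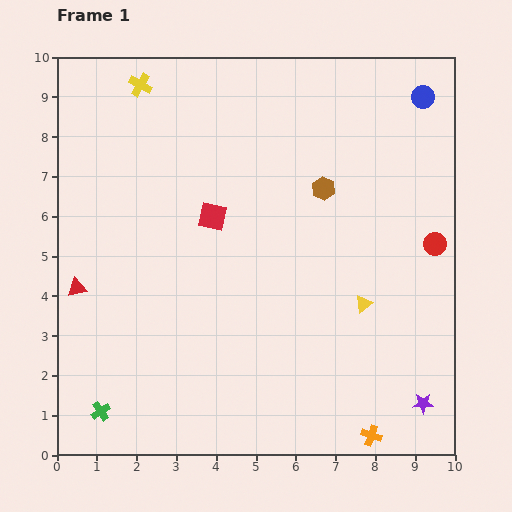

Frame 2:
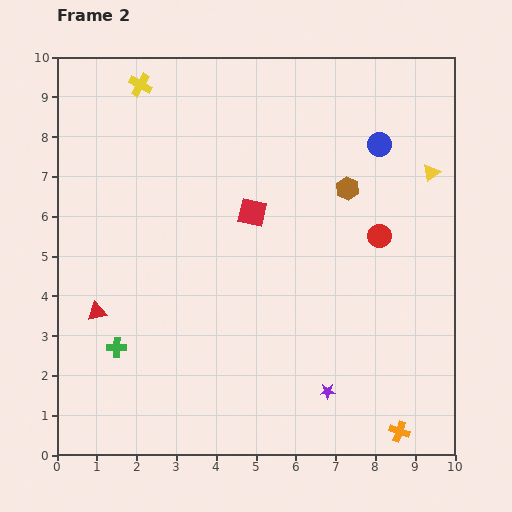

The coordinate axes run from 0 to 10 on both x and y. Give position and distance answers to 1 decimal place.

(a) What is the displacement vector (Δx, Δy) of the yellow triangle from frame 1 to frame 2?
(1.7, 3.3)

The yellow triangle was at (7.7, 3.8) in frame 1 and (9.4, 7.1) in frame 2.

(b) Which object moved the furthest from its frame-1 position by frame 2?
the yellow triangle

(moved 3.7; next 2.4)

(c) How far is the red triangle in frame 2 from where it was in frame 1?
0.8

The red triangle moved from (0.5, 4.2) to (1.0, 3.6), a distance of √(0.5² + 0.6²) ≈ 0.8.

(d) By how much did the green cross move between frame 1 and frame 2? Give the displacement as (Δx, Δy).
(0.4, 1.6)

The green cross was at (1.1, 1.1) in frame 1 and (1.5, 2.7) in frame 2.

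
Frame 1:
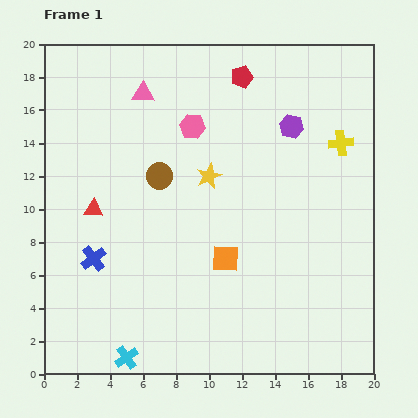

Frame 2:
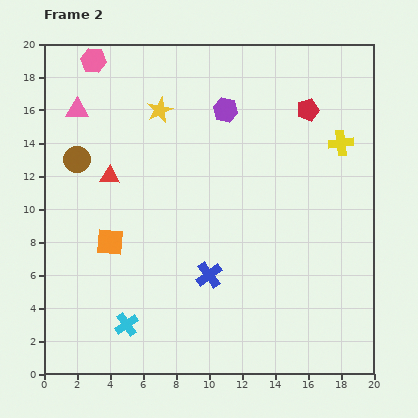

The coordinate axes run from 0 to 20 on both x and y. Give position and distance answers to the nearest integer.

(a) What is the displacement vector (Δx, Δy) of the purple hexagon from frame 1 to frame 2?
(-4, 1)

The purple hexagon was at (15, 15) in frame 1 and (11, 16) in frame 2.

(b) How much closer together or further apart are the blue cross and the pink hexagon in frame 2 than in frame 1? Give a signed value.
+5

Distance in frame 1: 10. Distance in frame 2: 15.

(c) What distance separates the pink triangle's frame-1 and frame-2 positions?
4

The pink triangle moved from (6, 17) to (2, 16), a distance of √(4² + 1²) ≈ 4.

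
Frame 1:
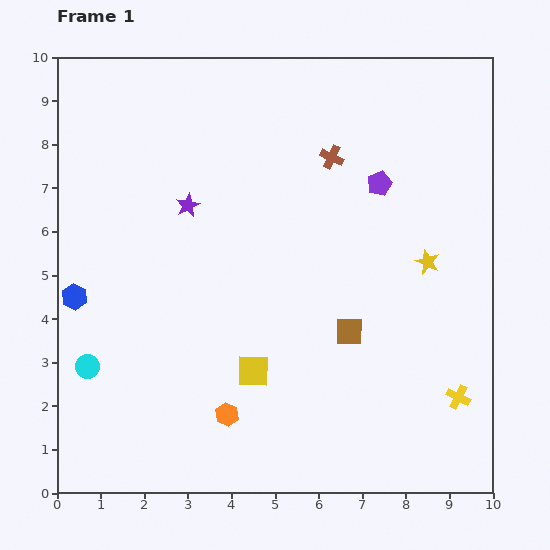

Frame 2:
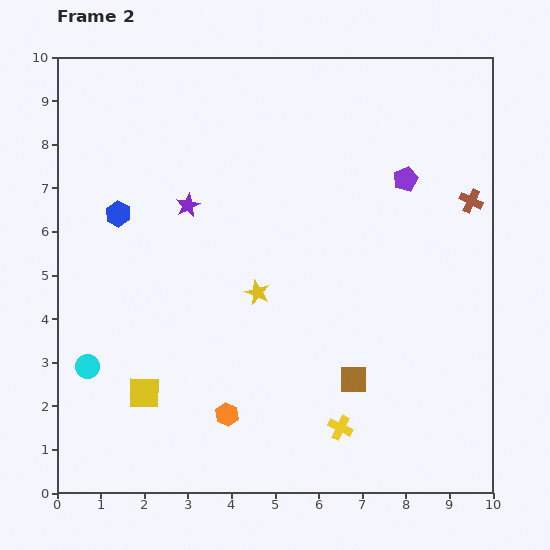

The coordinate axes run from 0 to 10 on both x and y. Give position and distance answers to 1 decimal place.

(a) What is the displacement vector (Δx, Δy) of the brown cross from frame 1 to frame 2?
(3.2, -1.0)

The brown cross was at (6.3, 7.7) in frame 1 and (9.5, 6.7) in frame 2.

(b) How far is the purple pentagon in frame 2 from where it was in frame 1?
0.6

The purple pentagon moved from (7.4, 7.1) to (8.0, 7.2), a distance of √(0.6² + 0.1²) ≈ 0.6.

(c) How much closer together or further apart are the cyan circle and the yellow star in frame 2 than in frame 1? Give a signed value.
-3.9

Distance in frame 1: 8.2. Distance in frame 2: 4.3.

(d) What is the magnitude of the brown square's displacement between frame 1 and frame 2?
1.1

The brown square moved from (6.7, 3.7) to (6.8, 2.6), a distance of √(0.1² + 1.1²) ≈ 1.1.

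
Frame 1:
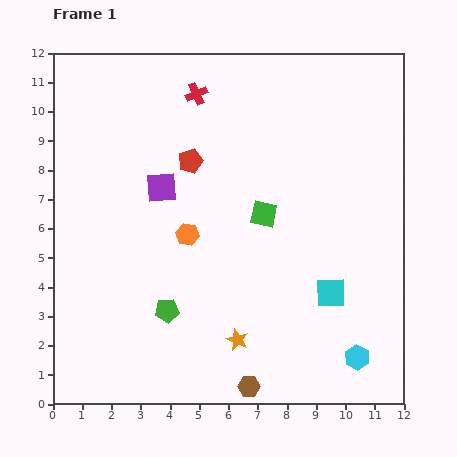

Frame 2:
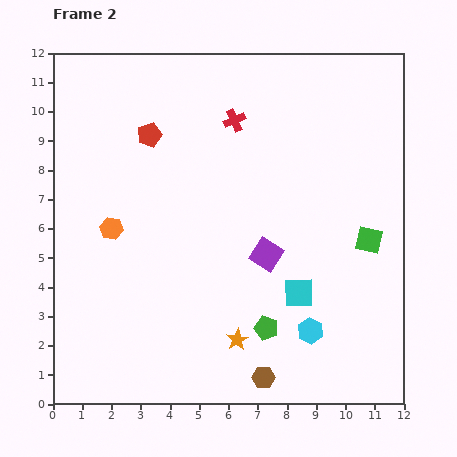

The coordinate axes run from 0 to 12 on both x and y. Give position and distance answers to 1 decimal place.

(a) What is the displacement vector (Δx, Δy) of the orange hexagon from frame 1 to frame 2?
(-2.6, 0.2)

The orange hexagon was at (4.6, 5.8) in frame 1 and (2.0, 6.0) in frame 2.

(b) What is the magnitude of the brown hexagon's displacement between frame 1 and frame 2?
0.6

The brown hexagon moved from (6.7, 0.6) to (7.2, 0.9), a distance of √(0.5² + 0.3²) ≈ 0.6.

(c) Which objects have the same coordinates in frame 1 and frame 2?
the orange star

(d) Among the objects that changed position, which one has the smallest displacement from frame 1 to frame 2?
the brown hexagon

(moved 0.6)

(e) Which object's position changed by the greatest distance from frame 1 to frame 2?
the purple square

(moved 4.3; next 3.7)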